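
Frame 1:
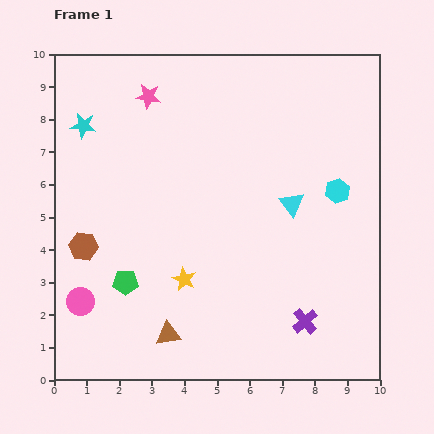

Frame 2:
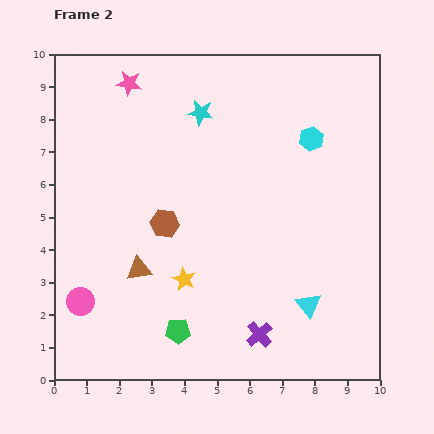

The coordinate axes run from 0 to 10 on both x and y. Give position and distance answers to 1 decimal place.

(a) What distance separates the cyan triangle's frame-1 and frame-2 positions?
3.1

The cyan triangle moved from (7.3, 5.4) to (7.8, 2.3), a distance of √(0.5² + 3.1²) ≈ 3.1.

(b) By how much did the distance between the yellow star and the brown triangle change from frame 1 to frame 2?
-0.4

Distance in frame 1: 1.8. Distance in frame 2: 1.4.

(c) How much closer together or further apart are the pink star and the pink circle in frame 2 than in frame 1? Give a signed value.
+0.3

Distance in frame 1: 6.6. Distance in frame 2: 6.9.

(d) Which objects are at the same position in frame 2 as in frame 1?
the pink circle, the yellow star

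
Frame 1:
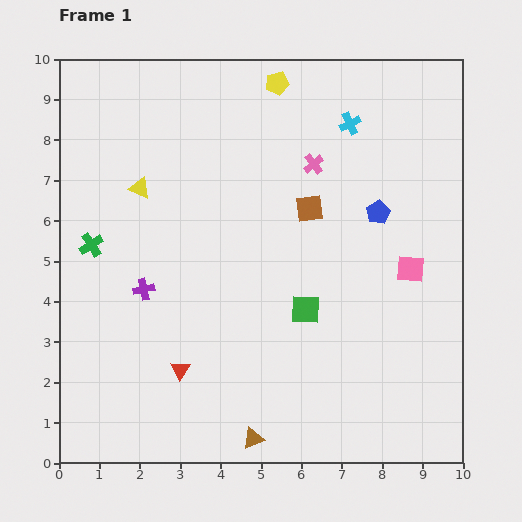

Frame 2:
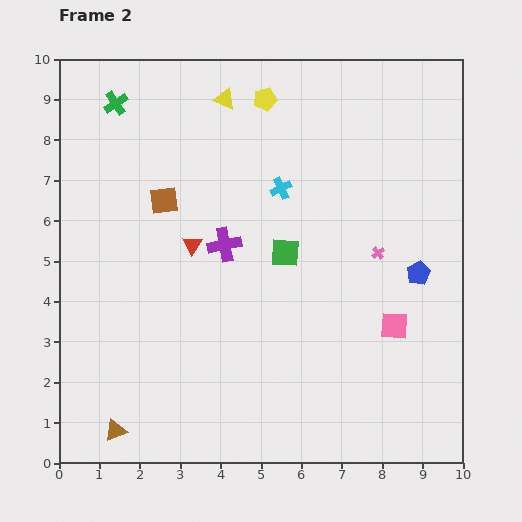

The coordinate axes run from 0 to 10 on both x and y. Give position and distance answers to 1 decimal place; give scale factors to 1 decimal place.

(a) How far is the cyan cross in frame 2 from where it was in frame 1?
2.3

The cyan cross moved from (7.2, 8.4) to (5.5, 6.8), a distance of √(1.7² + 1.6²) ≈ 2.3.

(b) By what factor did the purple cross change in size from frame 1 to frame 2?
1.6×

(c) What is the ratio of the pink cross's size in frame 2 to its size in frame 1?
0.6×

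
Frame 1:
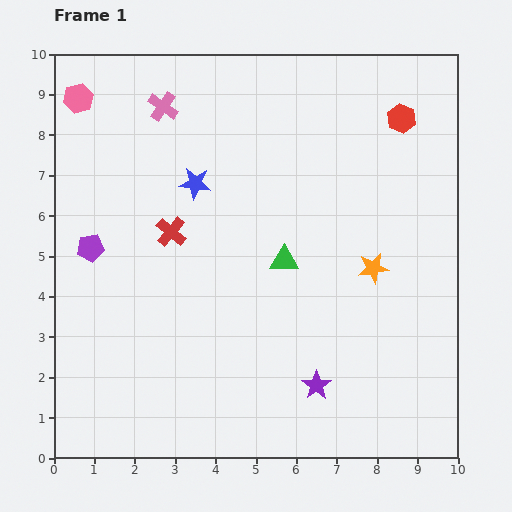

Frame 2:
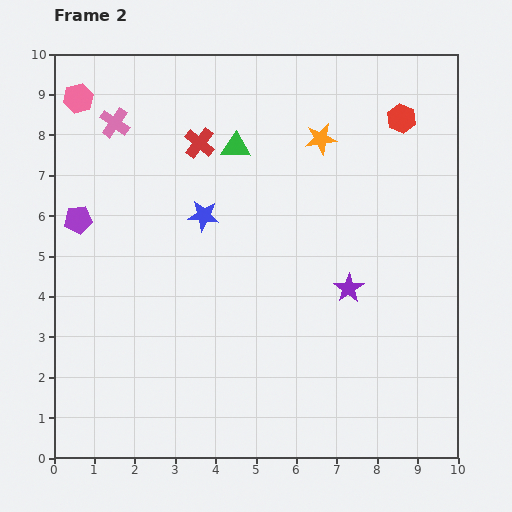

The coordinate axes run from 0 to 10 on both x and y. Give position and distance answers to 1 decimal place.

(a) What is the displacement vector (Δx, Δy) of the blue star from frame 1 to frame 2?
(0.2, -0.8)

The blue star was at (3.5, 6.8) in frame 1 and (3.7, 6.0) in frame 2.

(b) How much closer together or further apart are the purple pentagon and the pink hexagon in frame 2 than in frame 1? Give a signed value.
-0.7

Distance in frame 1: 3.7. Distance in frame 2: 3.0.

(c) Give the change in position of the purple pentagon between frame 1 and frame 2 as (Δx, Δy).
(-0.3, 0.7)

The purple pentagon was at (0.9, 5.2) in frame 1 and (0.6, 5.9) in frame 2.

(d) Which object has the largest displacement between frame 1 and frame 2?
the orange star

(moved 3.5; next 3.0)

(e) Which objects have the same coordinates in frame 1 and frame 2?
the pink hexagon, the red hexagon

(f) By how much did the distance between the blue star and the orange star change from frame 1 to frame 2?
-1.4

Distance in frame 1: 4.9. Distance in frame 2: 3.5.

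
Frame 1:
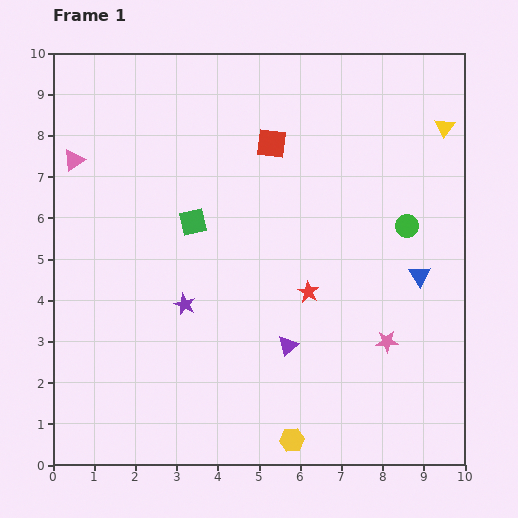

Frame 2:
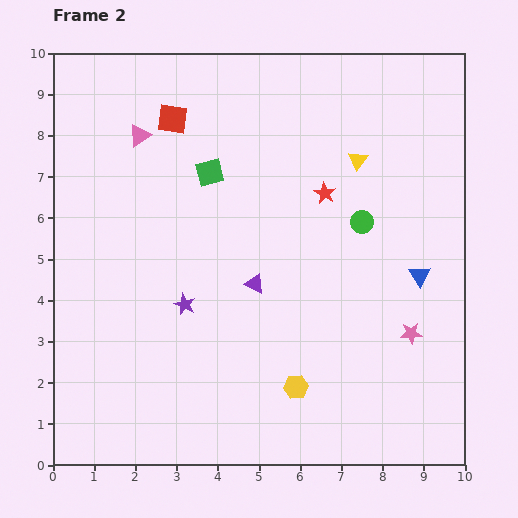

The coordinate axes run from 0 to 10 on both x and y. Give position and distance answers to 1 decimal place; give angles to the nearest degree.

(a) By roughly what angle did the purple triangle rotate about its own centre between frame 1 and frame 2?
52° counter-clockwise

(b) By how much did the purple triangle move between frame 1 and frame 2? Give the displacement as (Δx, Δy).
(-0.8, 1.5)

The purple triangle was at (5.7, 2.9) in frame 1 and (4.9, 4.4) in frame 2.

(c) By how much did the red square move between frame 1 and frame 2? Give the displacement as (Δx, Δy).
(-2.4, 0.6)

The red square was at (5.3, 7.8) in frame 1 and (2.9, 8.4) in frame 2.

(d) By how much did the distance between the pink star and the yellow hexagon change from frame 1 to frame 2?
-0.2

Distance in frame 1: 3.3. Distance in frame 2: 3.1.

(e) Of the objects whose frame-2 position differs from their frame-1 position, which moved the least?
the pink star

(moved 0.6)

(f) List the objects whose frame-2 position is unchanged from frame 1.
the blue triangle, the purple star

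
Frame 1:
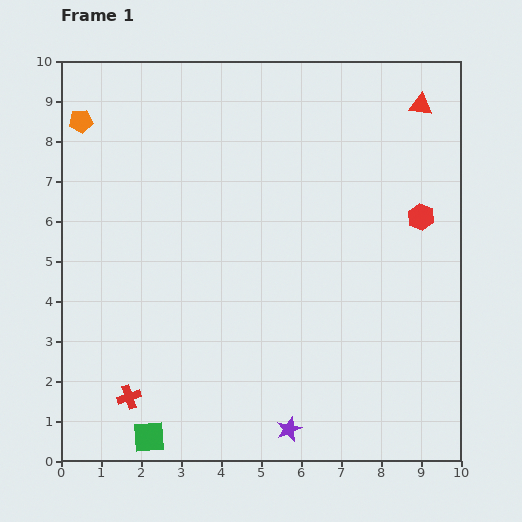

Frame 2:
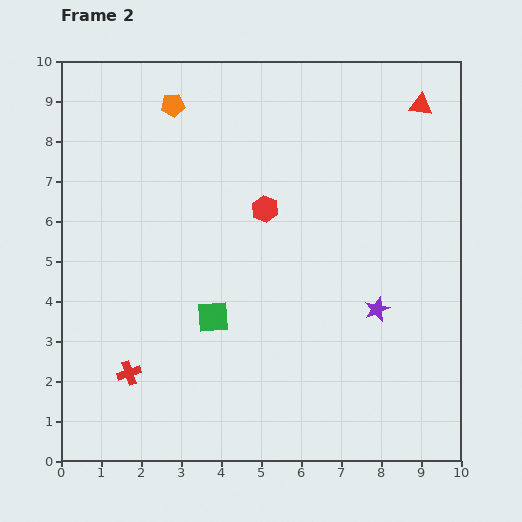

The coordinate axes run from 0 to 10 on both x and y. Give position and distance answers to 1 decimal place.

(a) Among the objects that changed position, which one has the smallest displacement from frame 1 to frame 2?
the red cross

(moved 0.6)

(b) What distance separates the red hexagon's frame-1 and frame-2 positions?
3.9

The red hexagon moved from (9.0, 6.1) to (5.1, 6.3), a distance of √(3.9² + 0.2²) ≈ 3.9.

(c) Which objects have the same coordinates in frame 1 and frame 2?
the red triangle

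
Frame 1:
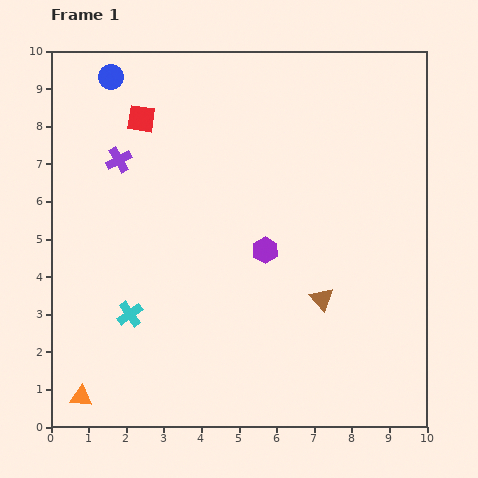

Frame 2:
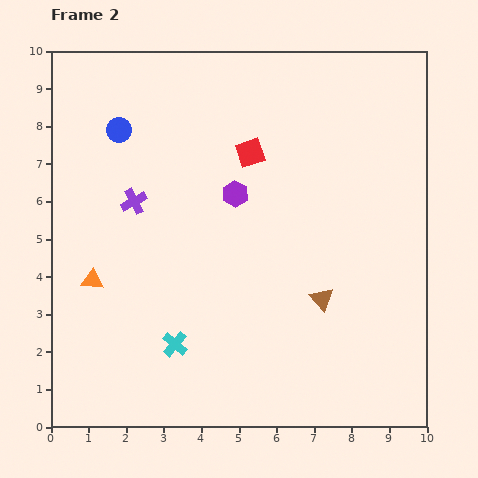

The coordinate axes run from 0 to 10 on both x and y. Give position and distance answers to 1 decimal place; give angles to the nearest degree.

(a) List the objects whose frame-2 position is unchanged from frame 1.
the brown triangle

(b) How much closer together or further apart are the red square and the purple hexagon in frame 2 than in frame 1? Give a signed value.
-3.6

Distance in frame 1: 4.8. Distance in frame 2: 1.2.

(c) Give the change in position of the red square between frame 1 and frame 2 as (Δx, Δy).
(2.9, -0.9)

The red square was at (2.4, 8.2) in frame 1 and (5.3, 7.3) in frame 2.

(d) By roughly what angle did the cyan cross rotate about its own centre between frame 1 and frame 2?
16° counter-clockwise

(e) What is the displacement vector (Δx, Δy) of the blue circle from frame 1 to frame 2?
(0.2, -1.4)

The blue circle was at (1.6, 9.3) in frame 1 and (1.8, 7.9) in frame 2.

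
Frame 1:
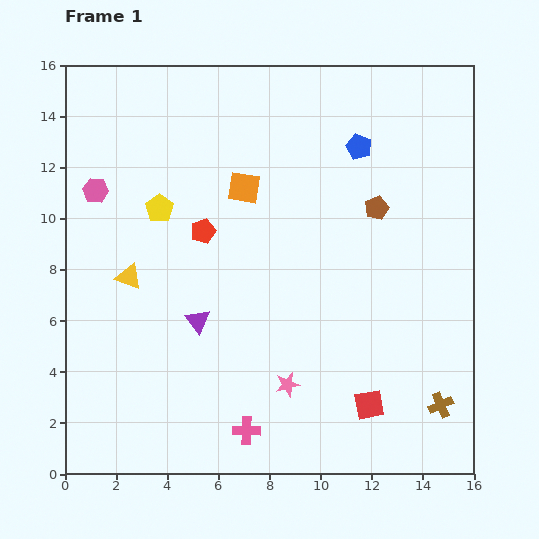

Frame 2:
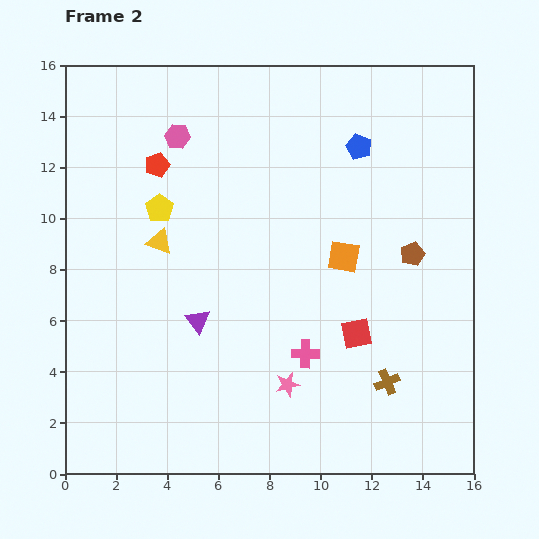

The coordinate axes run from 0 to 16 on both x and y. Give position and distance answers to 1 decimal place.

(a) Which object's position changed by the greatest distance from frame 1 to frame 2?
the orange square

(moved 4.7; next 3.8)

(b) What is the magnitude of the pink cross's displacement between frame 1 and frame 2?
3.8

The pink cross moved from (7.1, 1.7) to (9.4, 4.7), a distance of √(2.3² + 3.0²) ≈ 3.8.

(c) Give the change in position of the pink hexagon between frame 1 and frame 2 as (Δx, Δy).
(3.2, 2.1)

The pink hexagon was at (1.2, 11.1) in frame 1 and (4.4, 13.2) in frame 2.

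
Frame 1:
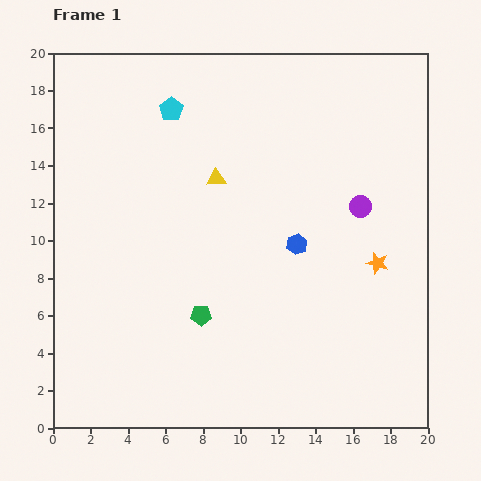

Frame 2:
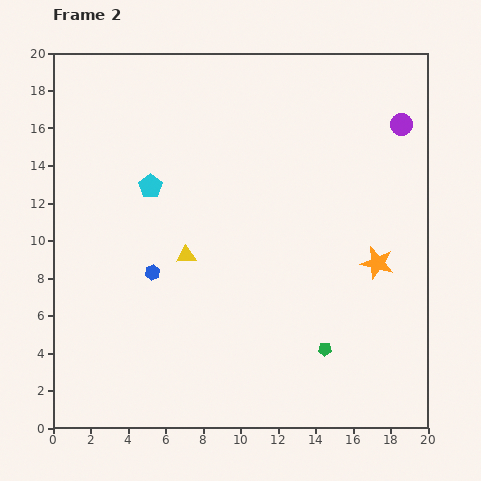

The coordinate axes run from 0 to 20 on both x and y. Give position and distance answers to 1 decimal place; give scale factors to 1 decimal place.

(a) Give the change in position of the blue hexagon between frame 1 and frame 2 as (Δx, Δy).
(-7.7, -1.5)

The blue hexagon was at (13.0, 9.8) in frame 1 and (5.3, 8.3) in frame 2.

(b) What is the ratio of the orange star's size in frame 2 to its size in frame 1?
1.5×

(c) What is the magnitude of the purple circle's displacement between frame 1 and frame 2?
4.9

The purple circle moved from (16.4, 11.8) to (18.6, 16.2), a distance of √(2.2² + 4.4²) ≈ 4.9.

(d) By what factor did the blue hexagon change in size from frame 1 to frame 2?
0.7×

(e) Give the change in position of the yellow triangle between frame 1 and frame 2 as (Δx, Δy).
(-1.6, -4.1)

The yellow triangle was at (8.7, 13.3) in frame 1 and (7.1, 9.2) in frame 2.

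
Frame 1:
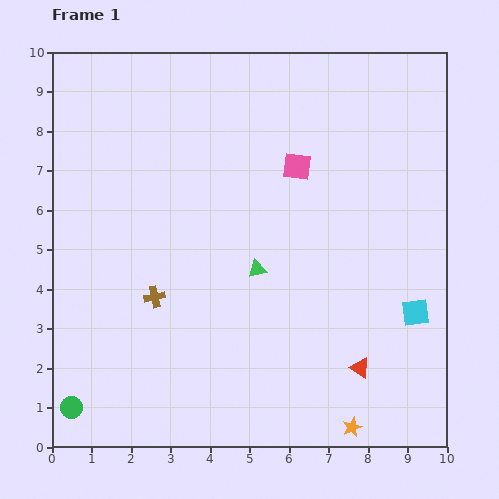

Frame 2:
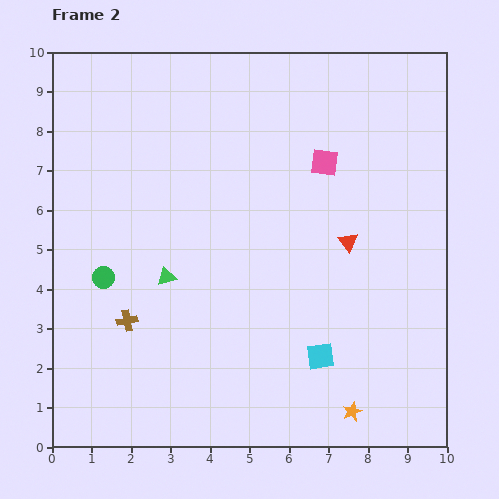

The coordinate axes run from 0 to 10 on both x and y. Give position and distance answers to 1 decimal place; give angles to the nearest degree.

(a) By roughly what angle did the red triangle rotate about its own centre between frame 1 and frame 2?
20° clockwise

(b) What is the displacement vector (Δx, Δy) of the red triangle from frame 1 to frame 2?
(-0.3, 3.2)

The red triangle was at (7.8, 2.0) in frame 1 and (7.5, 5.2) in frame 2.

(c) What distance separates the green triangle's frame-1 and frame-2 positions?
2.3

The green triangle moved from (5.2, 4.5) to (2.9, 4.3), a distance of √(2.3² + 0.2²) ≈ 2.3.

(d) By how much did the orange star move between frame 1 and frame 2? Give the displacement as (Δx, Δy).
(0.0, 0.4)

The orange star was at (7.6, 0.5) in frame 1 and (7.6, 0.9) in frame 2.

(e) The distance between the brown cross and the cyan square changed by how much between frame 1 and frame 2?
-1.6

Distance in frame 1: 6.6. Distance in frame 2: 5.0.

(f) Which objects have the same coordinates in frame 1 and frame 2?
none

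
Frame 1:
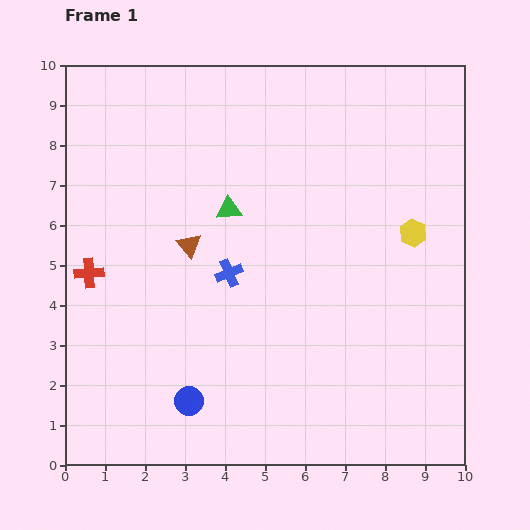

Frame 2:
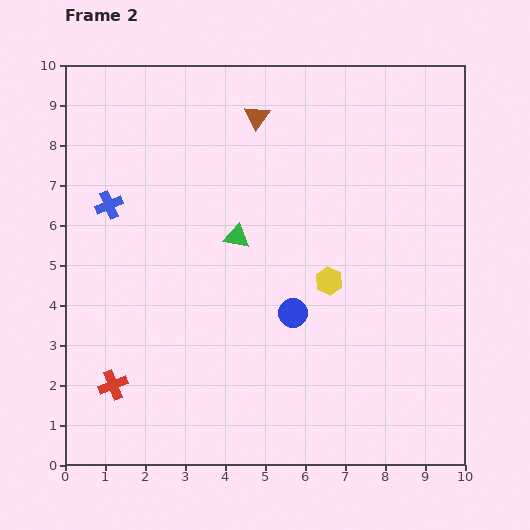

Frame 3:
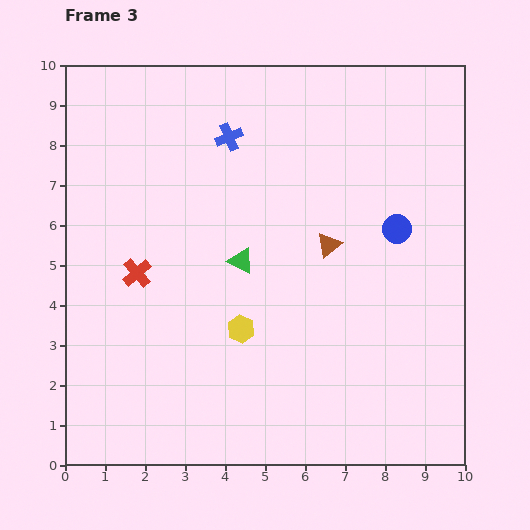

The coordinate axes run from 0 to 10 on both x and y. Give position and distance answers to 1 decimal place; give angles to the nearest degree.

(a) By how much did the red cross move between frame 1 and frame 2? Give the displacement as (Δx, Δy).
(0.6, -2.8)

The red cross was at (0.6, 4.8) in frame 1 and (1.2, 2.0) in frame 2.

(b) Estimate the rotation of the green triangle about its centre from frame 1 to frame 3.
33° clockwise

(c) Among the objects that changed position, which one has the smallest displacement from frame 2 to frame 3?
the green triangle

(moved 0.6)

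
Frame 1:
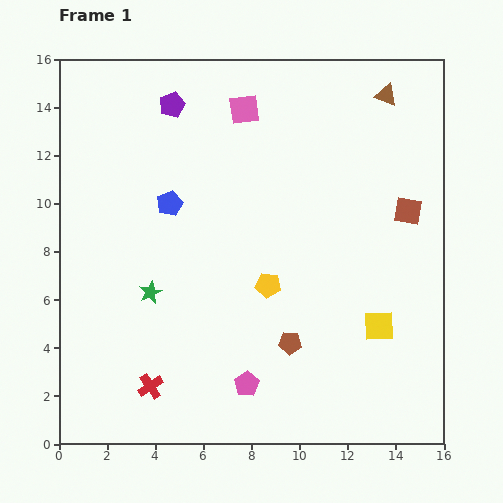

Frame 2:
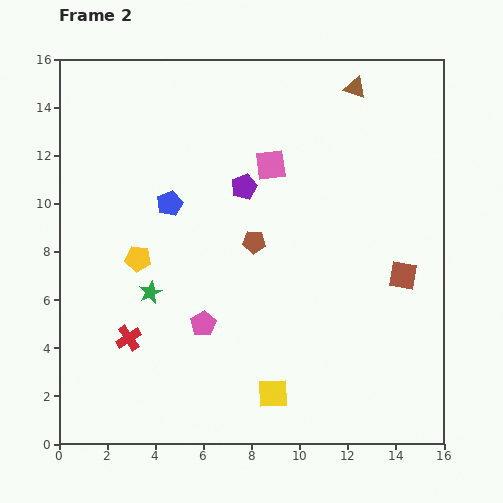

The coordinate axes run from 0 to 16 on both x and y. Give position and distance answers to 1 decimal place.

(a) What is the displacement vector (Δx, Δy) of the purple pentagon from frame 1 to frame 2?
(3.0, -3.4)

The purple pentagon was at (4.7, 14.1) in frame 1 and (7.7, 10.7) in frame 2.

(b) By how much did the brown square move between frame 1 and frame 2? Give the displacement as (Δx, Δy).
(-0.2, -2.7)

The brown square was at (14.5, 9.7) in frame 1 and (14.3, 7.0) in frame 2.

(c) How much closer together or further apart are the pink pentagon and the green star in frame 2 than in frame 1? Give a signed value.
-2.9

Distance in frame 1: 5.5. Distance in frame 2: 2.6.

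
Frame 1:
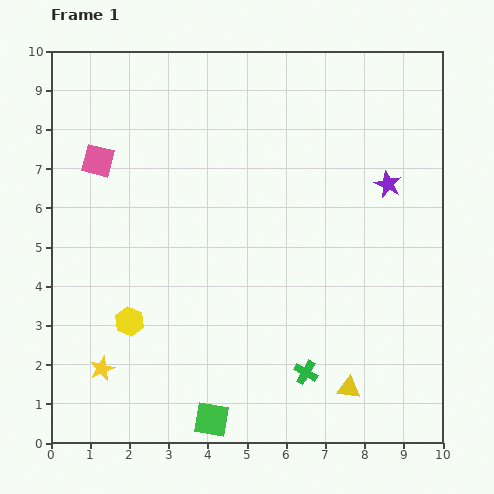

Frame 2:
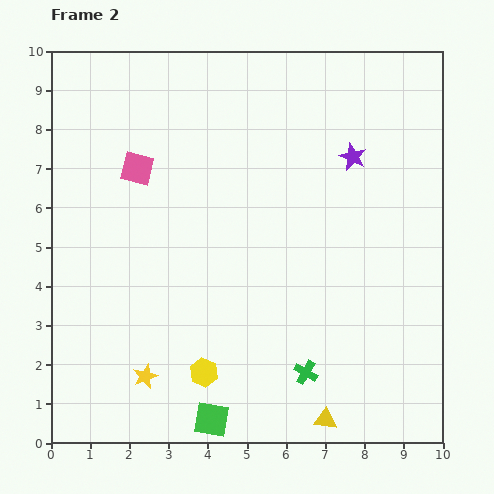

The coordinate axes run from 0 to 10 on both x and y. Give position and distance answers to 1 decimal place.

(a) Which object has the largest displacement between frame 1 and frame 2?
the yellow hexagon

(moved 2.3; next 1.1)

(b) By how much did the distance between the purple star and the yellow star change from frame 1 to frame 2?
-1.0

Distance in frame 1: 8.7. Distance in frame 2: 7.7.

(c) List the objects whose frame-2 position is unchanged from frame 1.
the green square, the green cross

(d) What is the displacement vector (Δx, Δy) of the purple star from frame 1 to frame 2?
(-0.9, 0.7)

The purple star was at (8.6, 6.6) in frame 1 and (7.7, 7.3) in frame 2.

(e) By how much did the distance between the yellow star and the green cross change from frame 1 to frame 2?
-1.1

Distance in frame 1: 5.2. Distance in frame 2: 4.1.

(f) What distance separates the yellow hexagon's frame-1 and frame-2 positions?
2.3

The yellow hexagon moved from (2.0, 3.1) to (3.9, 1.8), a distance of √(1.9² + 1.3²) ≈ 2.3.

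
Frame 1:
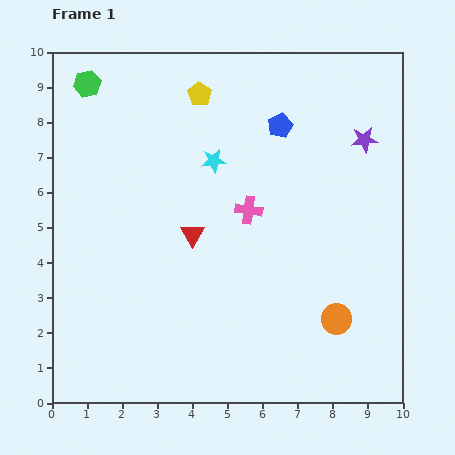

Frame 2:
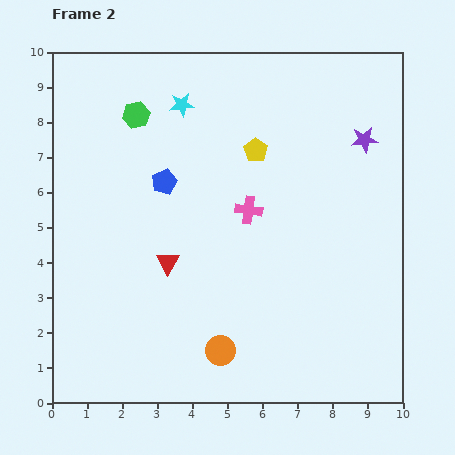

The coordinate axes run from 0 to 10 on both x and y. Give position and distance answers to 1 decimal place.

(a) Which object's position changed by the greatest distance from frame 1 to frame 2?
the blue pentagon

(moved 3.7; next 3.4)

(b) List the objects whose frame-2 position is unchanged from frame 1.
the pink cross, the purple star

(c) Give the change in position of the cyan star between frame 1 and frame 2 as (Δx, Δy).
(-0.9, 1.6)

The cyan star was at (4.6, 6.9) in frame 1 and (3.7, 8.5) in frame 2.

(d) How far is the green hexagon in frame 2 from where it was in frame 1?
1.7

The green hexagon moved from (1.0, 9.1) to (2.4, 8.2), a distance of √(1.4² + 0.9²) ≈ 1.7.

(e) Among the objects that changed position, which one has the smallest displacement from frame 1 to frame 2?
the red triangle

(moved 1.1)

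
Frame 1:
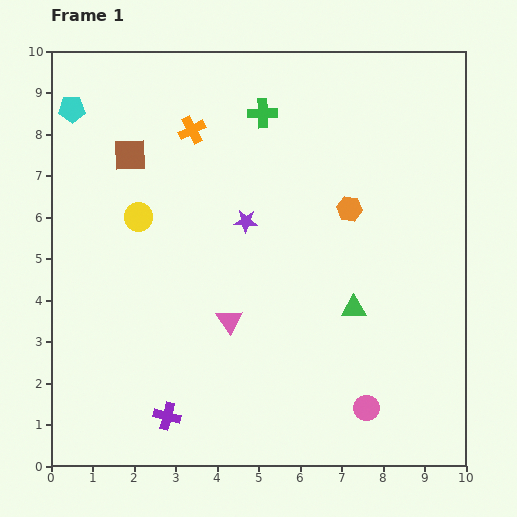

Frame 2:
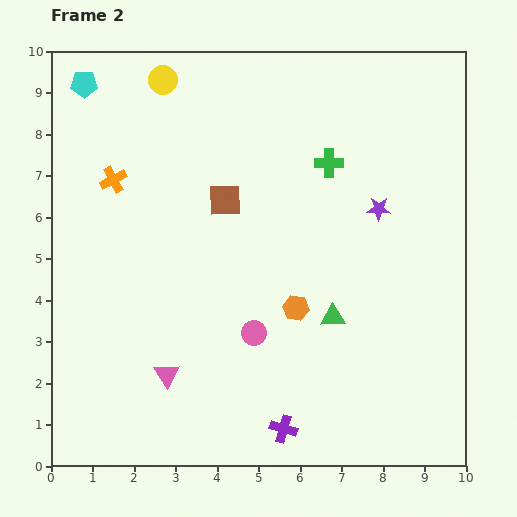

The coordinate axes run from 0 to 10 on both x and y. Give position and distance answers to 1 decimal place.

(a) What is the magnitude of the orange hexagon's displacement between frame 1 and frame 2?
2.7

The orange hexagon moved from (7.2, 6.2) to (5.9, 3.8), a distance of √(1.3² + 2.4²) ≈ 2.7.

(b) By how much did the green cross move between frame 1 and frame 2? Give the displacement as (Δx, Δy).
(1.6, -1.2)

The green cross was at (5.1, 8.5) in frame 1 and (6.7, 7.3) in frame 2.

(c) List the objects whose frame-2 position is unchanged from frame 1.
none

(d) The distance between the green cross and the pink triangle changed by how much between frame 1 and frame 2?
+1.3

Distance in frame 1: 5.1. Distance in frame 2: 6.4.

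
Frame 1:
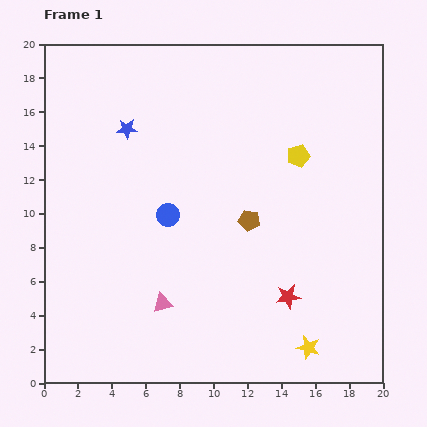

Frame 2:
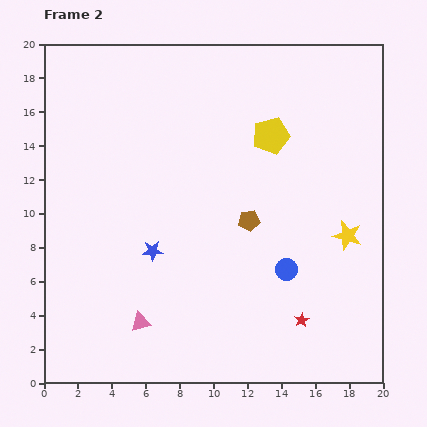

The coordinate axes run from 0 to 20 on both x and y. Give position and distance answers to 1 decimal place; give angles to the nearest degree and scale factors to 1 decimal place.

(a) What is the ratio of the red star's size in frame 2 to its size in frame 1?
0.6×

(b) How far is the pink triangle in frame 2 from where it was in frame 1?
1.7

The pink triangle moved from (7.0, 4.7) to (5.7, 3.6), a distance of √(1.3² + 1.1²) ≈ 1.7.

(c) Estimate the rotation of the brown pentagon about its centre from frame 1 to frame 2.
17° counter-clockwise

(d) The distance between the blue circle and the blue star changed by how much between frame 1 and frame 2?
+2.4

Distance in frame 1: 5.6. Distance in frame 2: 8.0.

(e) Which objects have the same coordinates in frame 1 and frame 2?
the brown pentagon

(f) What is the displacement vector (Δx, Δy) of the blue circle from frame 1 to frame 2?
(7.0, -3.2)

The blue circle was at (7.3, 9.9) in frame 1 and (14.3, 6.7) in frame 2.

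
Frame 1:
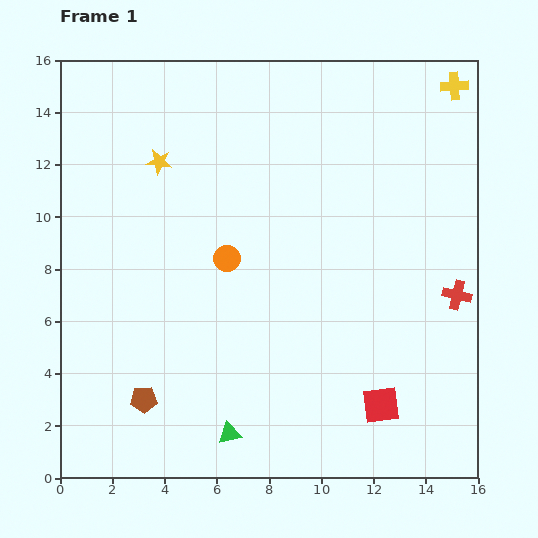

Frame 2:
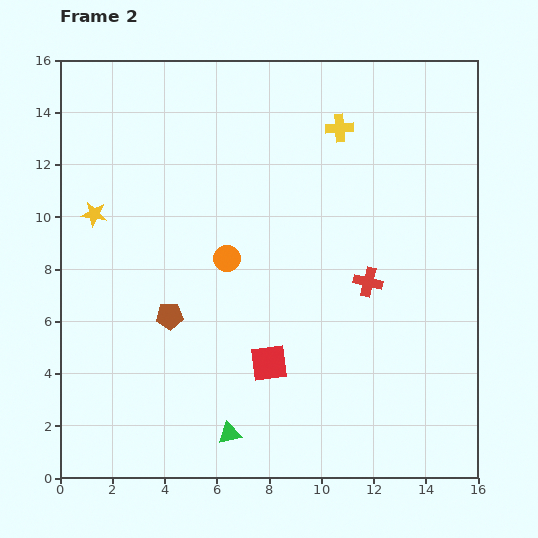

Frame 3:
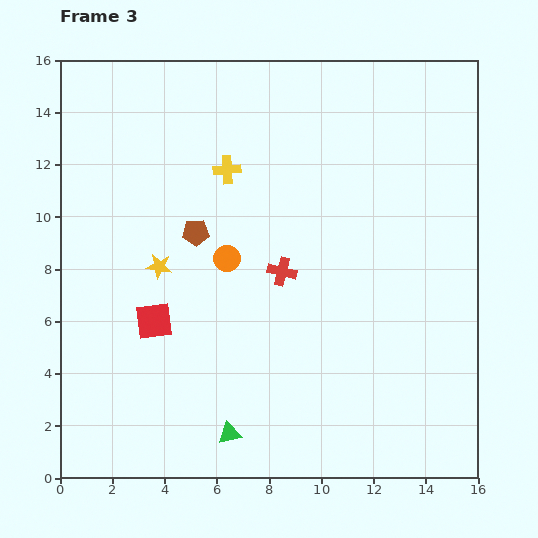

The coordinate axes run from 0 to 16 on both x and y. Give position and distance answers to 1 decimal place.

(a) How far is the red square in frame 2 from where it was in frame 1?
4.6

The red square moved from (12.3, 2.8) to (8.0, 4.4), a distance of √(4.3² + 1.6²) ≈ 4.6.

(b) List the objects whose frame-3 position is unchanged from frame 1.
the orange circle, the green triangle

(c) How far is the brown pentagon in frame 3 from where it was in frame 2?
3.4

The brown pentagon moved from (4.2, 6.2) to (5.2, 9.4), a distance of √(1.0² + 3.2²) ≈ 3.4.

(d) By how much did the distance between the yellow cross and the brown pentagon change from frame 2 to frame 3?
-7.0

Distance in frame 2: 9.7. Distance in frame 3: 2.7.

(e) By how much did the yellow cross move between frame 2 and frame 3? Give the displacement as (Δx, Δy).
(-4.3, -1.6)

The yellow cross was at (10.7, 13.4) in frame 2 and (6.4, 11.8) in frame 3.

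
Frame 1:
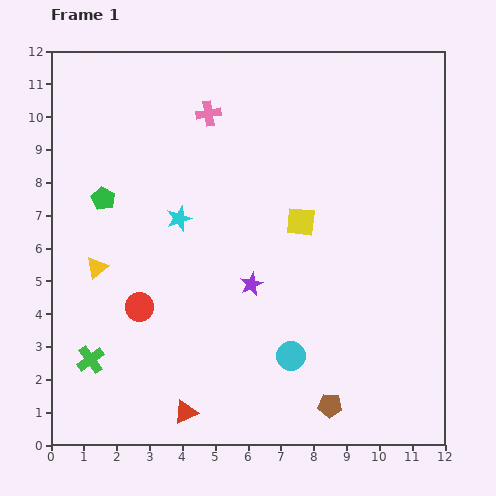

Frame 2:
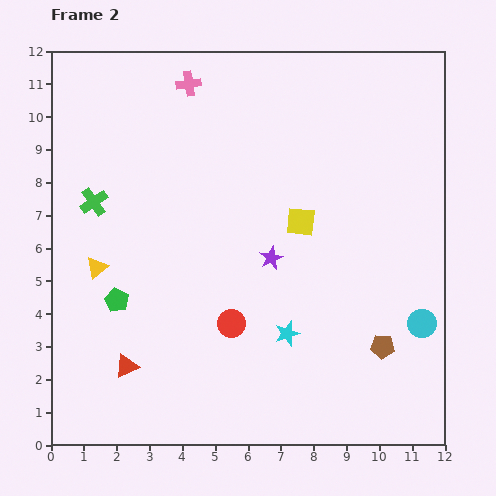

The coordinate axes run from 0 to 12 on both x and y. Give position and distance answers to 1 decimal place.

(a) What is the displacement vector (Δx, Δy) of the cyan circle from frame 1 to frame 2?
(4.0, 1.0)

The cyan circle was at (7.3, 2.7) in frame 1 and (11.3, 3.7) in frame 2.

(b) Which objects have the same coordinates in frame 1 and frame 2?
the yellow triangle, the yellow square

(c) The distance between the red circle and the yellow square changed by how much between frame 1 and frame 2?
-1.8

Distance in frame 1: 5.5. Distance in frame 2: 3.7.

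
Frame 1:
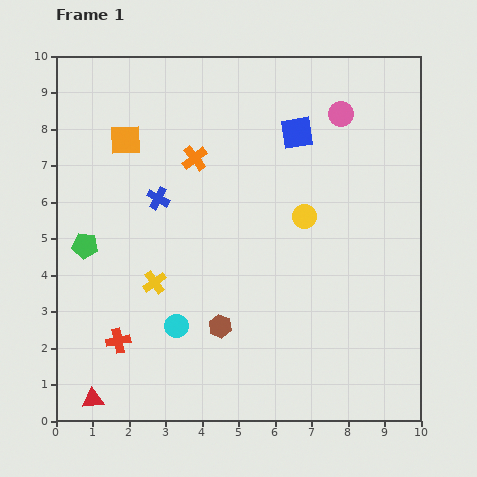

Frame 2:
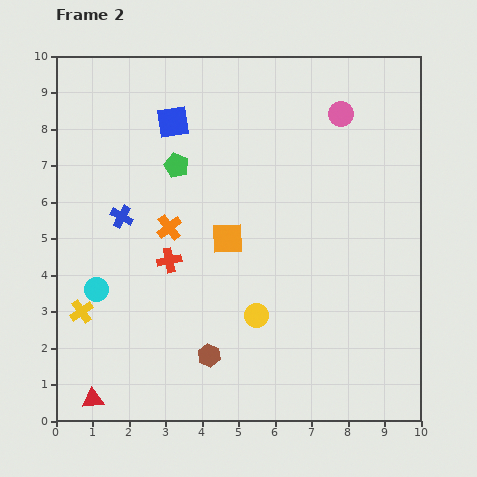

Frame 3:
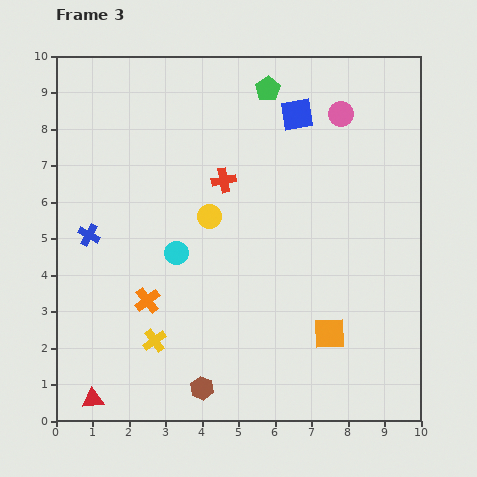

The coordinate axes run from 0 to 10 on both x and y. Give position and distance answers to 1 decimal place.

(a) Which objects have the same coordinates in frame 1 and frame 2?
the pink circle, the red triangle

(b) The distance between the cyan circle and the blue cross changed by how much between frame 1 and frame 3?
-1.0

Distance in frame 1: 3.5. Distance in frame 3: 2.5.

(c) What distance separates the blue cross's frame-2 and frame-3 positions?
1.0

The blue cross moved from (1.8, 5.6) to (0.9, 5.1), a distance of √(0.9² + 0.5²) ≈ 1.0.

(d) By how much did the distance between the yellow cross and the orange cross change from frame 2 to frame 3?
-2.2

Distance in frame 2: 3.3. Distance in frame 3: 1.1.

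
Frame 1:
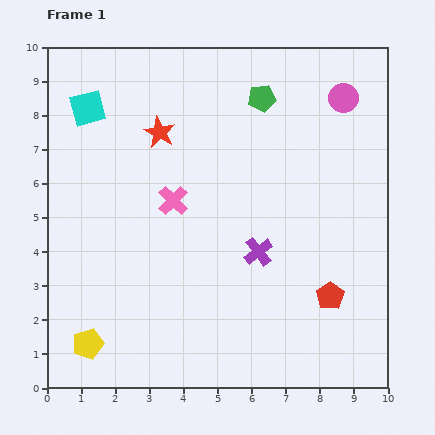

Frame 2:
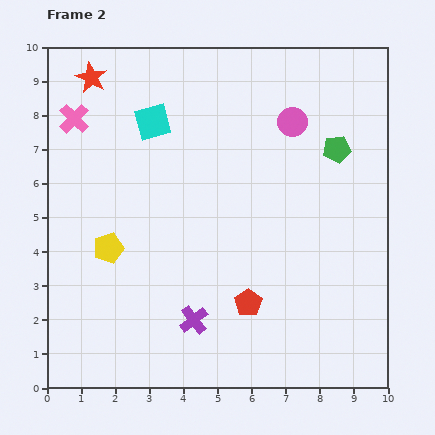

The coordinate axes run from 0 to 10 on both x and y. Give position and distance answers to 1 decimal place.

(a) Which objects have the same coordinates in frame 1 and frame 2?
none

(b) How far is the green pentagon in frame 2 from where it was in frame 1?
2.7

The green pentagon moved from (6.3, 8.5) to (8.5, 7.0), a distance of √(2.2² + 1.5²) ≈ 2.7.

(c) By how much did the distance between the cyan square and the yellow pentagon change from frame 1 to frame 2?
-3.0

Distance in frame 1: 6.9. Distance in frame 2: 3.9.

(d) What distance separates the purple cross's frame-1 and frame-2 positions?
2.8

The purple cross moved from (6.2, 4.0) to (4.3, 2.0), a distance of √(1.9² + 2.0²) ≈ 2.8.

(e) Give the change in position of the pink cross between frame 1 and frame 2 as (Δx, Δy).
(-2.9, 2.4)

The pink cross was at (3.7, 5.5) in frame 1 and (0.8, 7.9) in frame 2.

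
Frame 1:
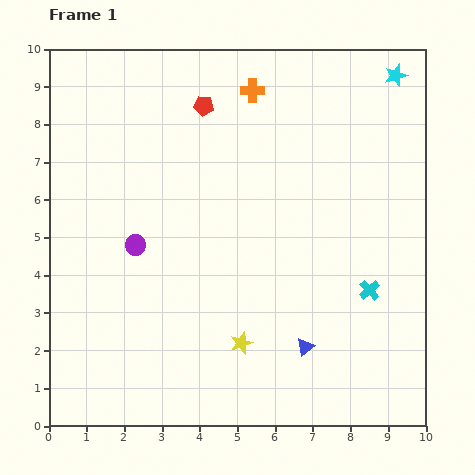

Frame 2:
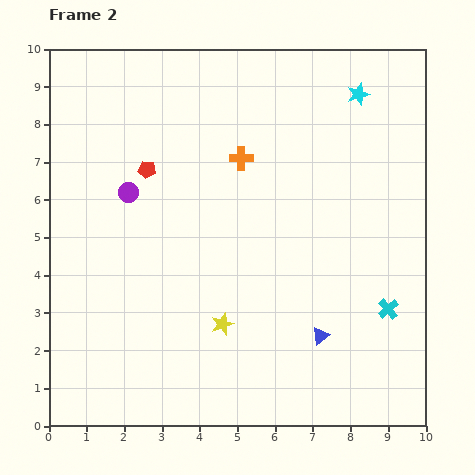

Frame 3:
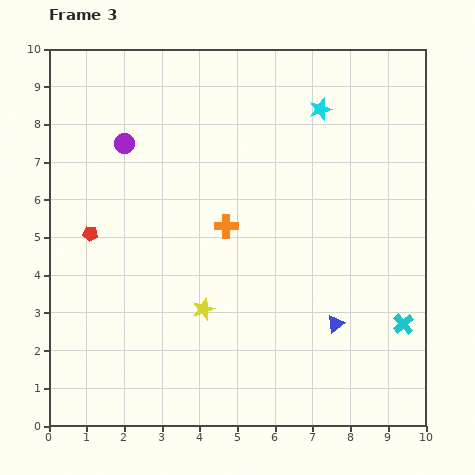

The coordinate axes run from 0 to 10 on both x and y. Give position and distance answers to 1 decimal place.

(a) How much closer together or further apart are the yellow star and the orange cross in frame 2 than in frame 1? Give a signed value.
-2.3

Distance in frame 1: 6.7. Distance in frame 2: 4.4.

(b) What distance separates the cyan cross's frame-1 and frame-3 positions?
1.3

The cyan cross moved from (8.5, 3.6) to (9.4, 2.7), a distance of √(0.9² + 0.9²) ≈ 1.3.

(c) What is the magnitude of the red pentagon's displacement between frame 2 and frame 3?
2.3

The red pentagon moved from (2.6, 6.8) to (1.1, 5.1), a distance of √(1.5² + 1.7²) ≈ 2.3.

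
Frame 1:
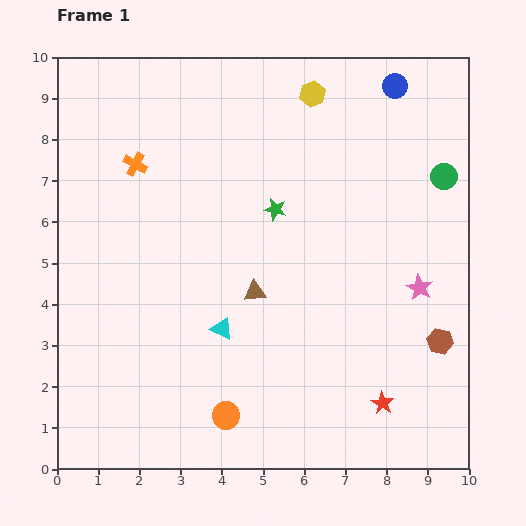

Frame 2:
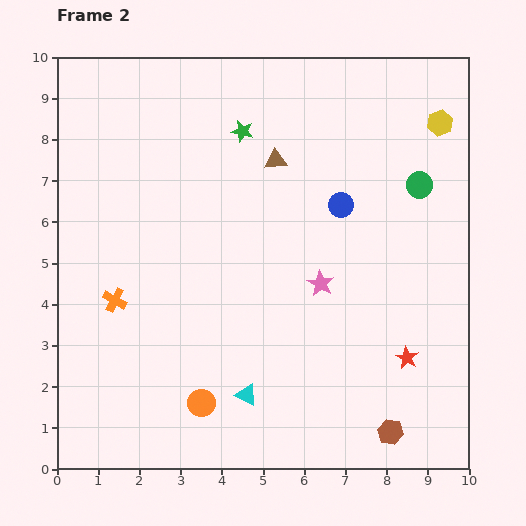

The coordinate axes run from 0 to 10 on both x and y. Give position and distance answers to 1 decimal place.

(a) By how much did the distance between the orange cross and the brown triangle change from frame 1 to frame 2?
+1.0

Distance in frame 1: 4.2. Distance in frame 2: 5.2.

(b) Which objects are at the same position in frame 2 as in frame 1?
none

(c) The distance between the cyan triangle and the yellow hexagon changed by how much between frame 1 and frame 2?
+2.0

Distance in frame 1: 6.1. Distance in frame 2: 8.1.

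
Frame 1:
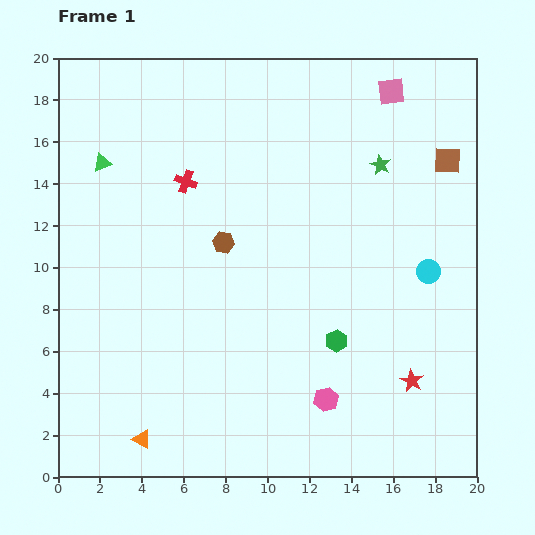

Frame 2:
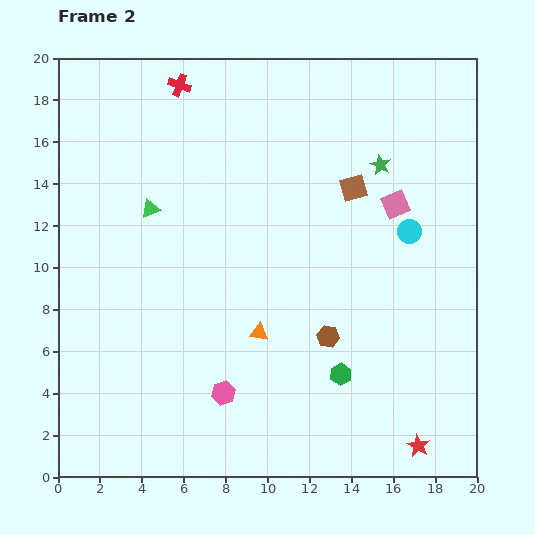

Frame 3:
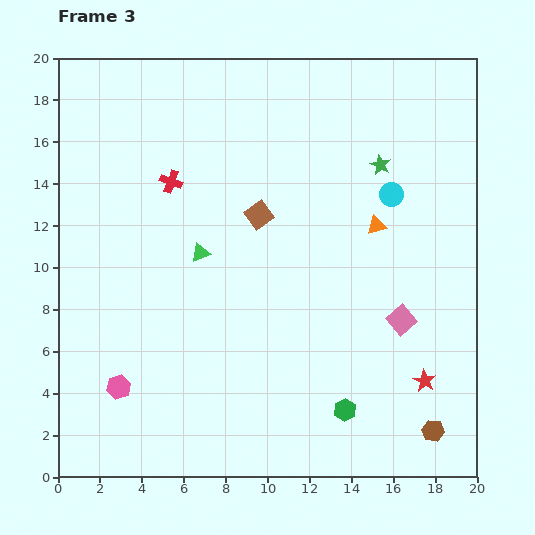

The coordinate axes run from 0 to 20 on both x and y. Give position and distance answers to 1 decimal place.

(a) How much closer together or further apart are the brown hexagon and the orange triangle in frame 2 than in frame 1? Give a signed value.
-6.9

Distance in frame 1: 10.2. Distance in frame 2: 3.3.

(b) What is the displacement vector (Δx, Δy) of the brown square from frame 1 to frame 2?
(-4.5, -1.3)

The brown square was at (18.6, 15.1) in frame 1 and (14.1, 13.8) in frame 2.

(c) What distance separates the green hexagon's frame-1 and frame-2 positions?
1.6

The green hexagon moved from (13.3, 6.5) to (13.5, 4.9), a distance of √(0.2² + 1.6²) ≈ 1.6.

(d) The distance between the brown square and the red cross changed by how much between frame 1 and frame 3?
-8.0

Distance in frame 1: 12.5. Distance in frame 3: 4.5.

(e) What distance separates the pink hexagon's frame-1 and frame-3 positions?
9.9

The pink hexagon moved from (12.8, 3.7) to (2.9, 4.3), a distance of √(9.9² + 0.6²) ≈ 9.9.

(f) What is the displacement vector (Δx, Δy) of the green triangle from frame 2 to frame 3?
(2.4, -2.1)

The green triangle was at (4.4, 12.8) in frame 2 and (6.8, 10.7) in frame 3.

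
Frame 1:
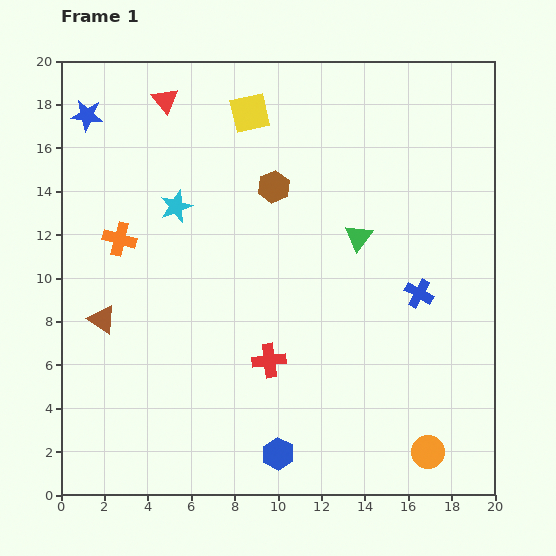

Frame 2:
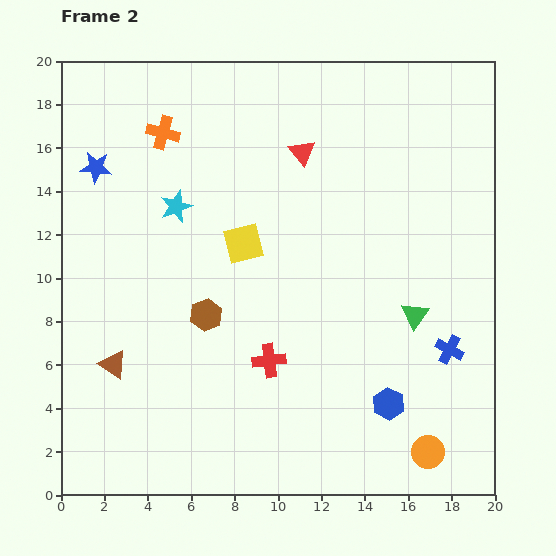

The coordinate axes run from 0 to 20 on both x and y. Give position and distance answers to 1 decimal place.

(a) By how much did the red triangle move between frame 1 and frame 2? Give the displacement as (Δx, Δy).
(6.3, -2.4)

The red triangle was at (4.8, 18.2) in frame 1 and (11.1, 15.8) in frame 2.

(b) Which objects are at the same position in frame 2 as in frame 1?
the cyan star, the orange circle, the red cross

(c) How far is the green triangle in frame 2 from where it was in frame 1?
4.4

The green triangle moved from (13.7, 11.9) to (16.3, 8.3), a distance of √(2.6² + 3.6²) ≈ 4.4.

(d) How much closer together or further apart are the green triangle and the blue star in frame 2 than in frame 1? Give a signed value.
+2.5

Distance in frame 1: 13.7. Distance in frame 2: 16.2.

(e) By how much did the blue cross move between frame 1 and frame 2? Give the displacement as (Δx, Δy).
(1.4, -2.6)

The blue cross was at (16.5, 9.3) in frame 1 and (17.9, 6.7) in frame 2.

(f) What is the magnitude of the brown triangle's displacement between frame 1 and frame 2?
2.2

The brown triangle moved from (1.9, 8.1) to (2.4, 6.0), a distance of √(0.5² + 2.1²) ≈ 2.2.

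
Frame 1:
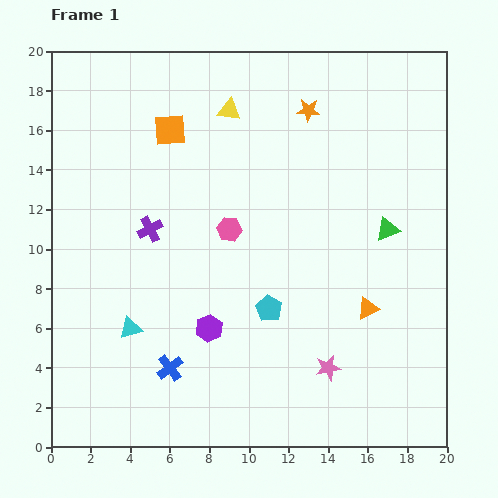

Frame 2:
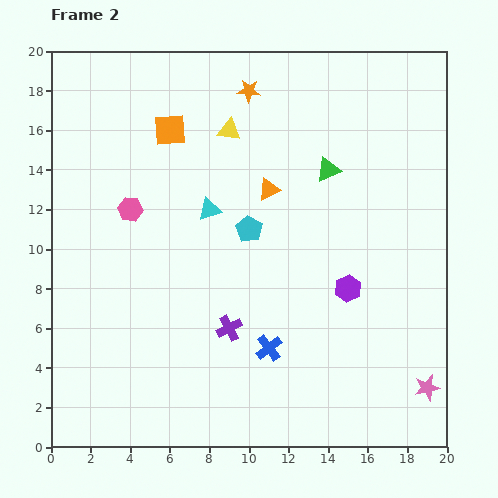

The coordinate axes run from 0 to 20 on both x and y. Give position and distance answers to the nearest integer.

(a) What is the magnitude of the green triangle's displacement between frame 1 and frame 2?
4

The green triangle moved from (17, 11) to (14, 14), a distance of √(3² + 3²) ≈ 4.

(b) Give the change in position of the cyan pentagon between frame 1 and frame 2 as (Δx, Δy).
(-1, 4)

The cyan pentagon was at (11, 7) in frame 1 and (10, 11) in frame 2.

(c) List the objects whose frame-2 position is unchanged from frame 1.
the orange square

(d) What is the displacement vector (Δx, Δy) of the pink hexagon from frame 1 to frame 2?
(-5, 1)

The pink hexagon was at (9, 11) in frame 1 and (4, 12) in frame 2.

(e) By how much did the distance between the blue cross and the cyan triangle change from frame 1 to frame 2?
+5

Distance in frame 1: 3. Distance in frame 2: 8.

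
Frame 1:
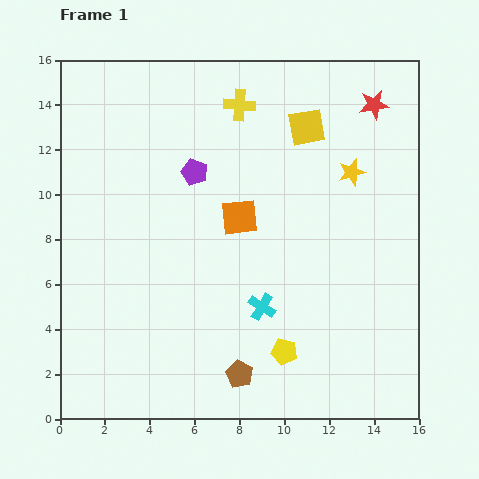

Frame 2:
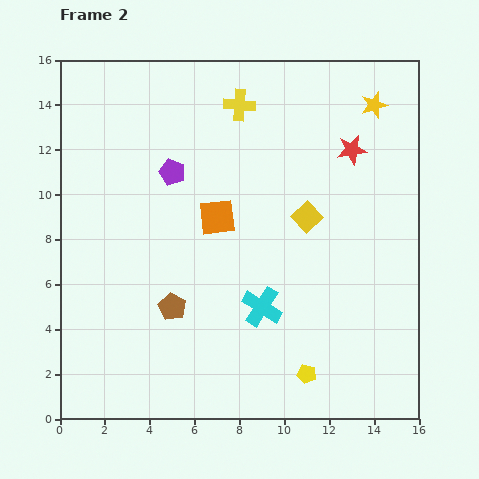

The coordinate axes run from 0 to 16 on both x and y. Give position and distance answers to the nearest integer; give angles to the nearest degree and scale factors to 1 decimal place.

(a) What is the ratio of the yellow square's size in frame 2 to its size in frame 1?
0.7×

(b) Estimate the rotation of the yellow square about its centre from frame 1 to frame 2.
34° counter-clockwise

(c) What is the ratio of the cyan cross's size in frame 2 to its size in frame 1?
1.5×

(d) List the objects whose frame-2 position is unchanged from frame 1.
the cyan cross, the yellow cross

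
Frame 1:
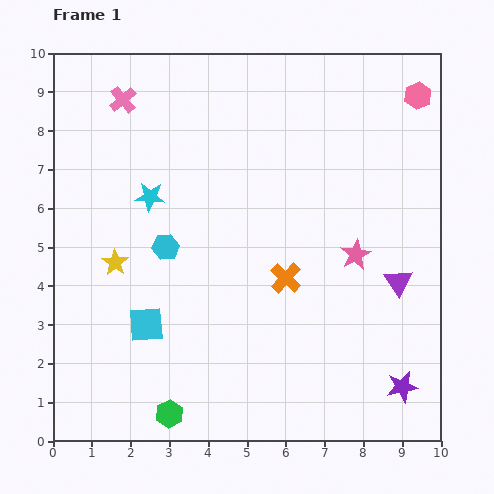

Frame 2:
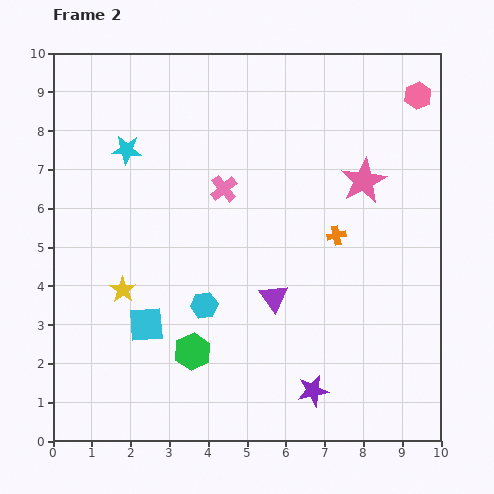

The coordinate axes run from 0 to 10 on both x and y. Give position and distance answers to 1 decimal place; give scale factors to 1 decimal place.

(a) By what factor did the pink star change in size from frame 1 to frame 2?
1.5×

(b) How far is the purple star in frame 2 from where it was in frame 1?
2.3

The purple star moved from (9.0, 1.4) to (6.7, 1.3), a distance of √(2.3² + 0.1²) ≈ 2.3.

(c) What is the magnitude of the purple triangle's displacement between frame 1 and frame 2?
3.2

The purple triangle moved from (8.9, 4.1) to (5.7, 3.7), a distance of √(3.2² + 0.4²) ≈ 3.2.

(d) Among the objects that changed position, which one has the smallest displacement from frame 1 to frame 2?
the yellow star

(moved 0.7)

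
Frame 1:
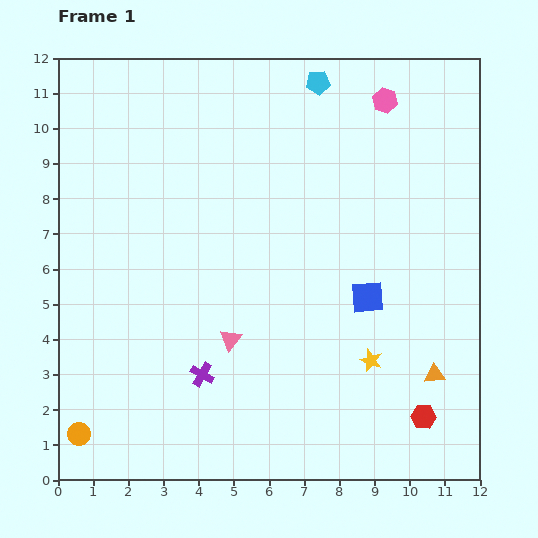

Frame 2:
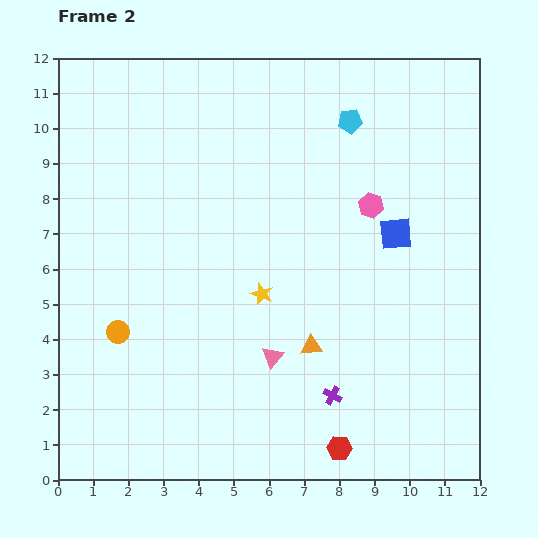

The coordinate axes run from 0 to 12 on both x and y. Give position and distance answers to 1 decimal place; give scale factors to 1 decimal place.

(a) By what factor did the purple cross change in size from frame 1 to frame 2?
0.8×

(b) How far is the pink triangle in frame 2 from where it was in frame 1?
1.3

The pink triangle moved from (4.9, 4.0) to (6.1, 3.5), a distance of √(1.2² + 0.5²) ≈ 1.3.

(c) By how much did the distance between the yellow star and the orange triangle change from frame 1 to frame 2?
+0.3

Distance in frame 1: 1.8. Distance in frame 2: 2.1.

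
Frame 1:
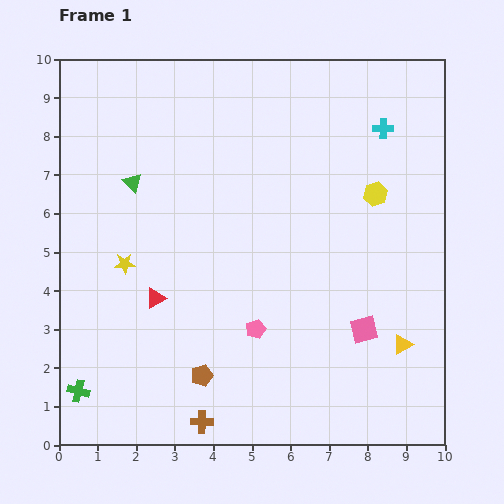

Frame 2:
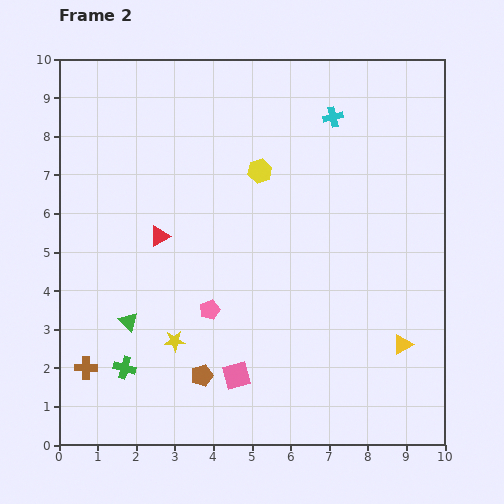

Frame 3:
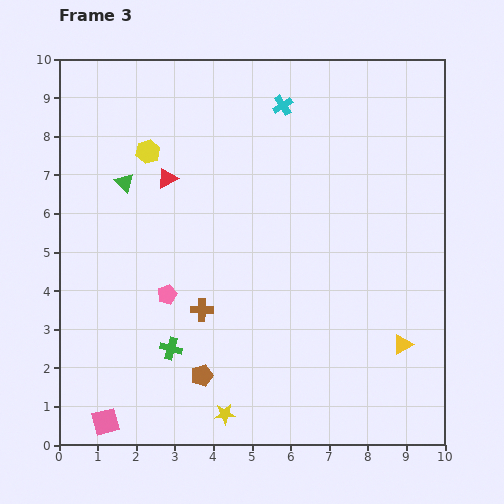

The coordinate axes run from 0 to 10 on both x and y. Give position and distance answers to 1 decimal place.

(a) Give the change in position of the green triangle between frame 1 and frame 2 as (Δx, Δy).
(-0.1, -3.6)

The green triangle was at (1.9, 6.8) in frame 1 and (1.8, 3.2) in frame 2.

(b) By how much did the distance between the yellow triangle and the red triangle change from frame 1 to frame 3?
+1.0

Distance in frame 1: 6.5. Distance in frame 3: 7.5.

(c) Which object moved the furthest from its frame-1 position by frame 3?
the pink square

(moved 7.1; next 6.0)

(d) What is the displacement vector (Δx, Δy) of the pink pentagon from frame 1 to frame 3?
(-2.3, 0.9)

The pink pentagon was at (5.1, 3.0) in frame 1 and (2.8, 3.9) in frame 3.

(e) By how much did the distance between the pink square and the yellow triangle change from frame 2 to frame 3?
+3.6

Distance in frame 2: 4.4. Distance in frame 3: 8.0.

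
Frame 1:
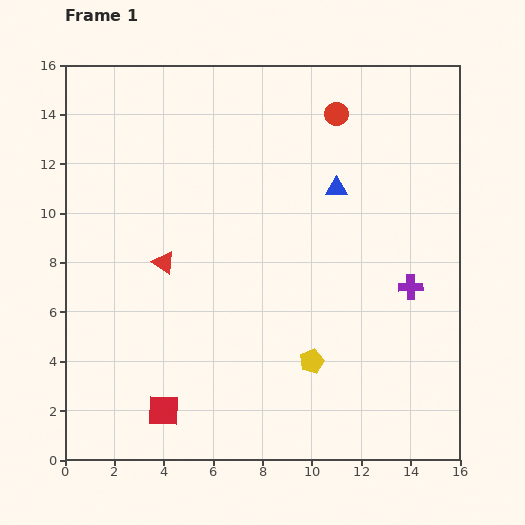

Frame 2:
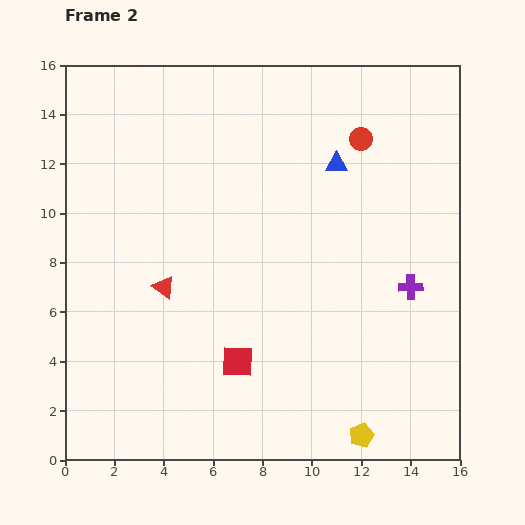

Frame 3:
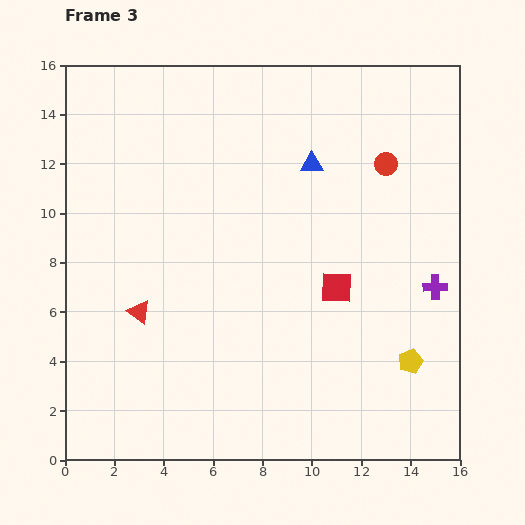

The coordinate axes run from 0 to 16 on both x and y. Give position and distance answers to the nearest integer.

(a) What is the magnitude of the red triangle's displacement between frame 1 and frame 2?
1

The red triangle moved from (4, 8) to (4, 7), a distance of √(0² + 1²) ≈ 1.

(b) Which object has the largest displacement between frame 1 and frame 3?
the red square

(moved 9; next 4)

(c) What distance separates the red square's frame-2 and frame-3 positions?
5

The red square moved from (7, 4) to (11, 7), a distance of √(4² + 3²) ≈ 5.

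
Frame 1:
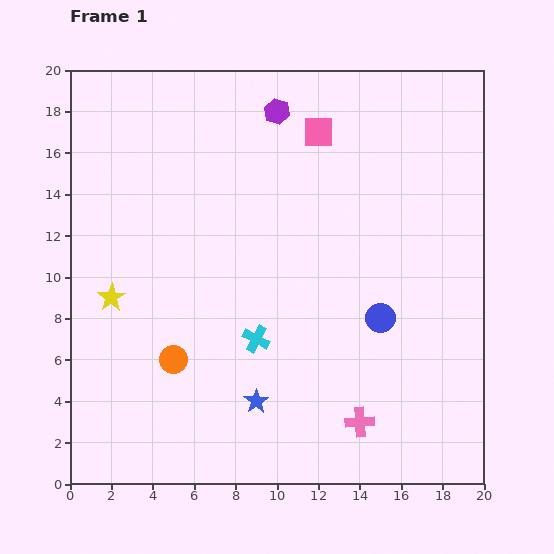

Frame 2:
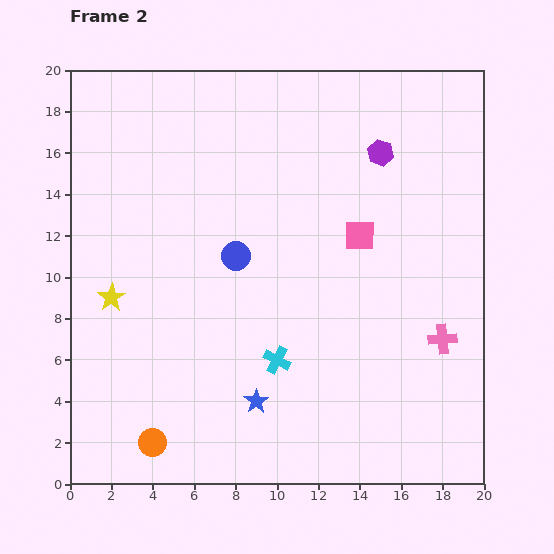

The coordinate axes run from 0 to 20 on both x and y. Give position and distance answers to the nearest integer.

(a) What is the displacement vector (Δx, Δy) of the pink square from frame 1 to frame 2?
(2, -5)

The pink square was at (12, 17) in frame 1 and (14, 12) in frame 2.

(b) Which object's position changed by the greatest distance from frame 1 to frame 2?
the blue circle

(moved 8; next 6)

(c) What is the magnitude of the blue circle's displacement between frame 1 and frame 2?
8

The blue circle moved from (15, 8) to (8, 11), a distance of √(7² + 3²) ≈ 8.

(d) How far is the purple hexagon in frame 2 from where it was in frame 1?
5

The purple hexagon moved from (10, 18) to (15, 16), a distance of √(5² + 2²) ≈ 5.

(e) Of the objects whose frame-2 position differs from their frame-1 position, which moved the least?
the cyan cross

(moved 1)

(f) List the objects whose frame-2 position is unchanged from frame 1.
the yellow star, the blue star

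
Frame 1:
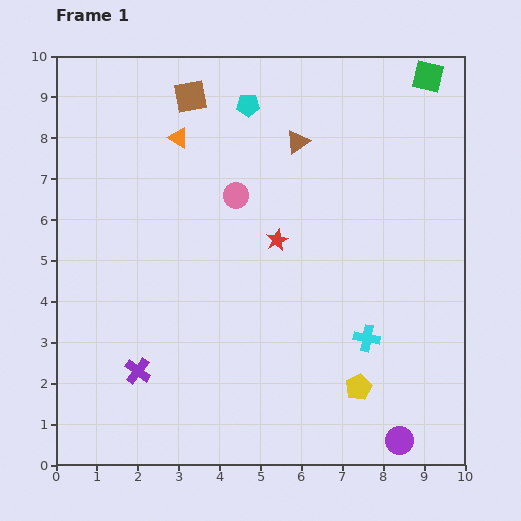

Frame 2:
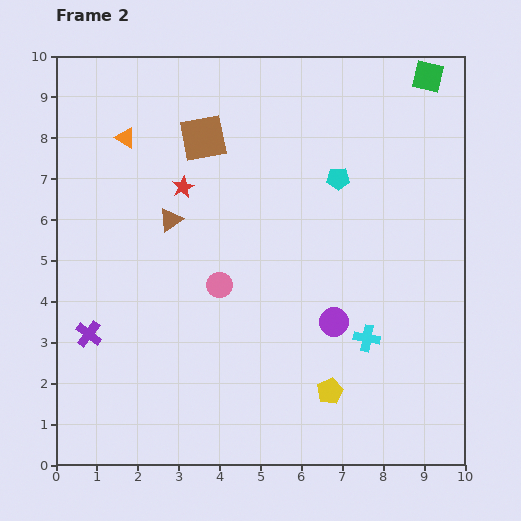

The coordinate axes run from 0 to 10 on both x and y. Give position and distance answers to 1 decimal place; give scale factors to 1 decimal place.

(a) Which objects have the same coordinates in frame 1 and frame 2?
the cyan cross, the green square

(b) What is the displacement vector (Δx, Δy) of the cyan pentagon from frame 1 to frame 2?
(2.2, -1.8)

The cyan pentagon was at (4.7, 8.8) in frame 1 and (6.9, 7.0) in frame 2.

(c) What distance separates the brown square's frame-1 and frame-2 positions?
1.0

The brown square moved from (3.3, 9.0) to (3.6, 8.0), a distance of √(0.3² + 1.0²) ≈ 1.0.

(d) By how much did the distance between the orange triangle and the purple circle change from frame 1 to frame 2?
-2.4

Distance in frame 1: 9.2. Distance in frame 2: 6.8.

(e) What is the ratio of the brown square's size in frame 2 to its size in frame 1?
1.4×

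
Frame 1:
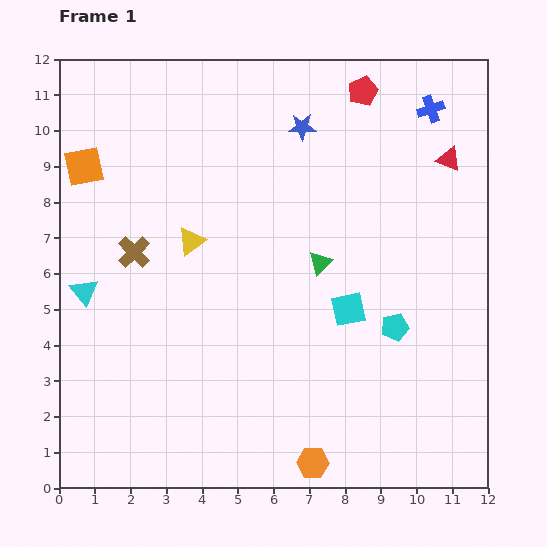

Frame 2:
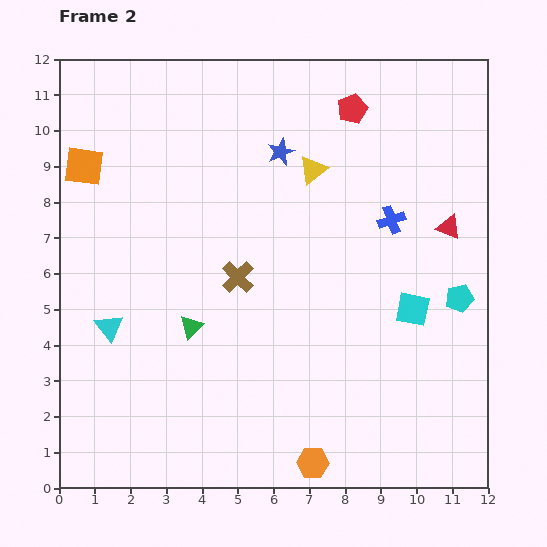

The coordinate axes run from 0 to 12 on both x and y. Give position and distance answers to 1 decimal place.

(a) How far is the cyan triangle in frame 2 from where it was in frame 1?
1.2

The cyan triangle moved from (0.7, 5.5) to (1.4, 4.5), a distance of √(0.7² + 1.0²) ≈ 1.2.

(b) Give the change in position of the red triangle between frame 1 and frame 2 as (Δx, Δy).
(0.0, -1.9)

The red triangle was at (10.9, 9.2) in frame 1 and (10.9, 7.3) in frame 2.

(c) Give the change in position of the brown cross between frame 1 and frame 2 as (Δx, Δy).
(2.9, -0.7)

The brown cross was at (2.1, 6.6) in frame 1 and (5.0, 5.9) in frame 2.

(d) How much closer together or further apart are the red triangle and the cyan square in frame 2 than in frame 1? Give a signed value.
-2.5

Distance in frame 1: 5.0. Distance in frame 2: 2.5.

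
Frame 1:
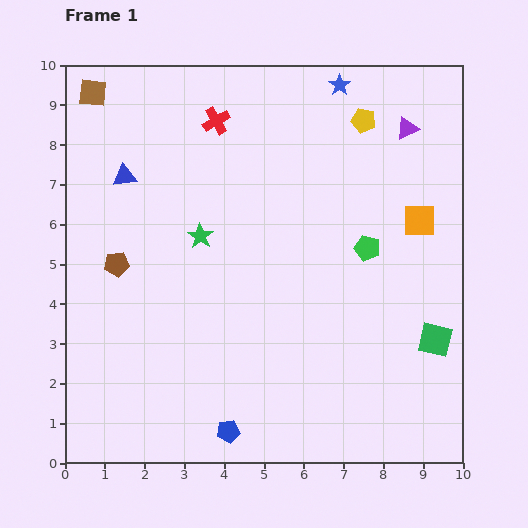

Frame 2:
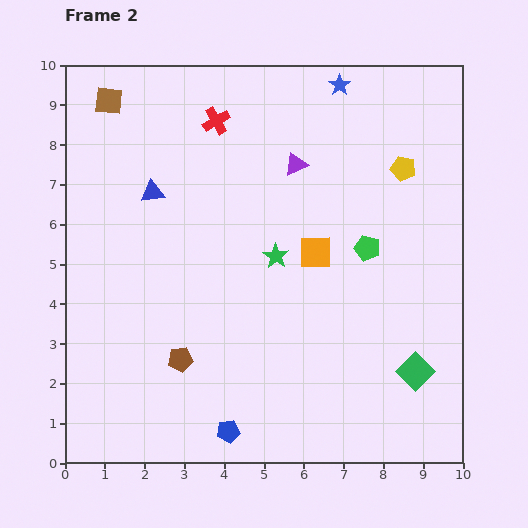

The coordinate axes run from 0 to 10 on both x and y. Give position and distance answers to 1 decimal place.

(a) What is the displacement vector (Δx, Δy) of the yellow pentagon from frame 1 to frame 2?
(1.0, -1.2)

The yellow pentagon was at (7.5, 8.6) in frame 1 and (8.5, 7.4) in frame 2.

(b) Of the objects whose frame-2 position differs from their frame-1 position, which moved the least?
the brown square

(moved 0.4)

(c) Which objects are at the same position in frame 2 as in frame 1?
the green pentagon, the red cross, the blue pentagon, the blue star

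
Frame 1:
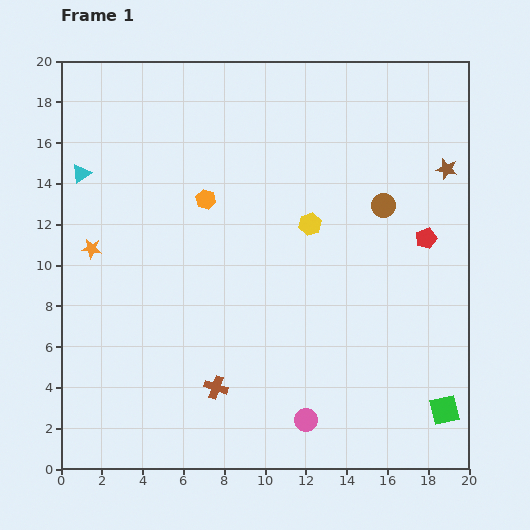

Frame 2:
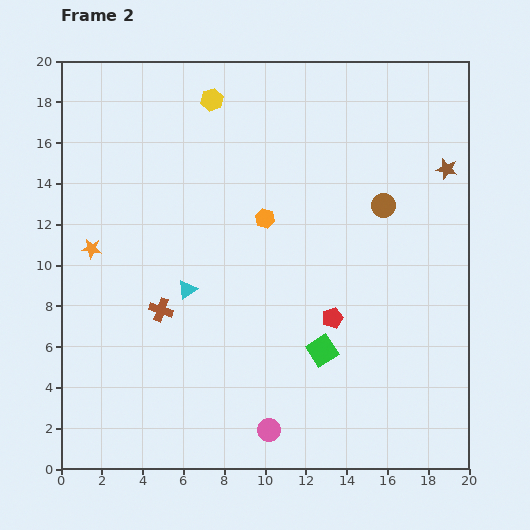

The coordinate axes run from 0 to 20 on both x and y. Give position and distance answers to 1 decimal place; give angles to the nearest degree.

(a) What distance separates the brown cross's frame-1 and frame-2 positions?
4.7

The brown cross moved from (7.6, 4.0) to (4.9, 7.8), a distance of √(2.7² + 3.8²) ≈ 4.7.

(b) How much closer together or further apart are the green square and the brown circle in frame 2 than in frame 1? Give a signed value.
-2.7

Distance in frame 1: 10.4. Distance in frame 2: 7.7.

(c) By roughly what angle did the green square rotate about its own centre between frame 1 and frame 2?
20° counter-clockwise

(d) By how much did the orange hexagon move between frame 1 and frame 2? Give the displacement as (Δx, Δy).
(2.9, -0.9)

The orange hexagon was at (7.1, 13.2) in frame 1 and (10.0, 12.3) in frame 2.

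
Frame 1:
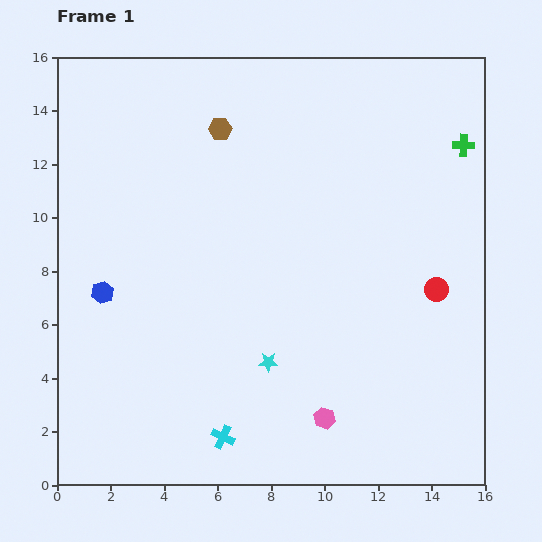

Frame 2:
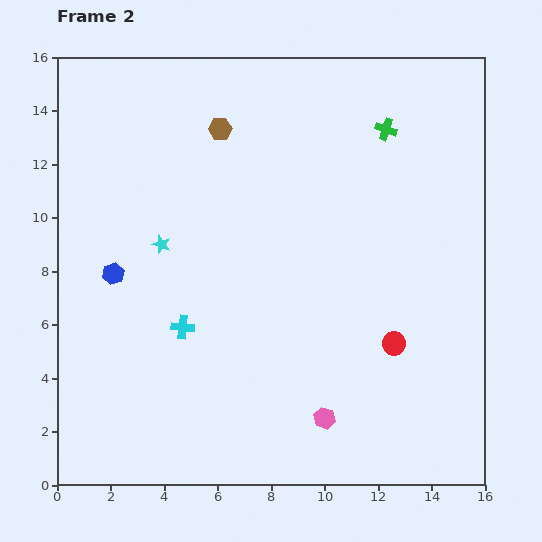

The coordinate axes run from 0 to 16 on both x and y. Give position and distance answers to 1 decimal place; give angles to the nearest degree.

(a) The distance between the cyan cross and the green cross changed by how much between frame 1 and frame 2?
-3.5

Distance in frame 1: 14.1. Distance in frame 2: 10.6.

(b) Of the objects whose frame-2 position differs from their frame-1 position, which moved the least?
the blue hexagon

(moved 0.8)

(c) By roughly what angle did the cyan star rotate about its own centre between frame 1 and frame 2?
18° clockwise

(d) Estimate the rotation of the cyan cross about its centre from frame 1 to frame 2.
19° counter-clockwise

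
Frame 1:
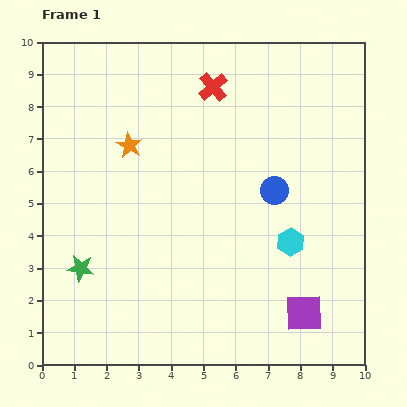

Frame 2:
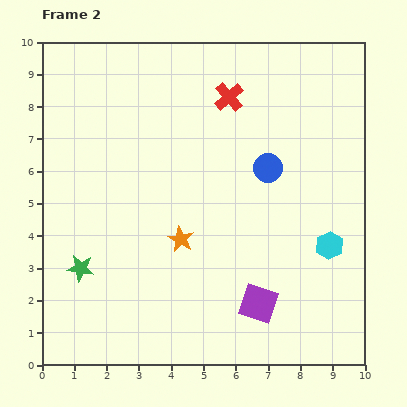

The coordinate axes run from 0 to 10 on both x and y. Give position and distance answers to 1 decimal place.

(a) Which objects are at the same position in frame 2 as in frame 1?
the green star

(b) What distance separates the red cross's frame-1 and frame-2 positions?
0.6

The red cross moved from (5.3, 8.6) to (5.8, 8.3), a distance of √(0.5² + 0.3²) ≈ 0.6.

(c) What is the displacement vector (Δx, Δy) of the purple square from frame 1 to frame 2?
(-1.4, 0.3)

The purple square was at (8.1, 1.6) in frame 1 and (6.7, 1.9) in frame 2.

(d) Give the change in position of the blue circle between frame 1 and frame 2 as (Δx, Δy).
(-0.2, 0.7)

The blue circle was at (7.2, 5.4) in frame 1 and (7.0, 6.1) in frame 2.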